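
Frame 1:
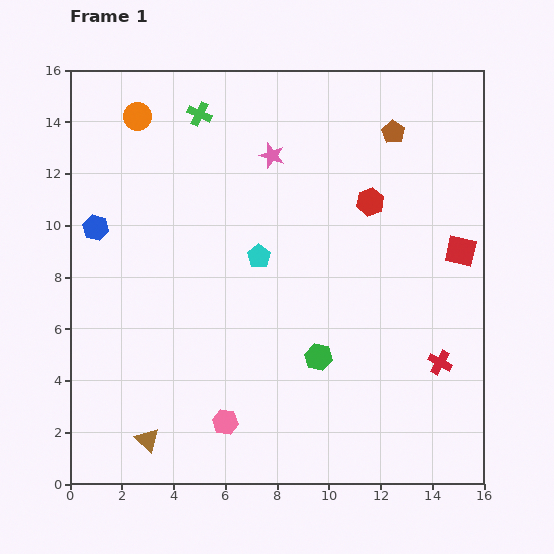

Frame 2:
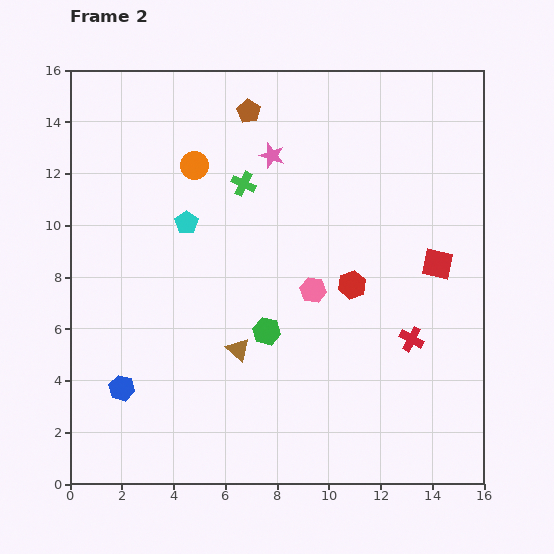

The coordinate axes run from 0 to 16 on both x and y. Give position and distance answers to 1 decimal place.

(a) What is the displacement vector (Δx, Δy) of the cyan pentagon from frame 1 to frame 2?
(-2.8, 1.3)

The cyan pentagon was at (7.3, 8.8) in frame 1 and (4.5, 10.1) in frame 2.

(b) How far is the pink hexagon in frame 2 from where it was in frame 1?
6.1

The pink hexagon moved from (6.0, 2.4) to (9.4, 7.5), a distance of √(3.4² + 5.1²) ≈ 6.1.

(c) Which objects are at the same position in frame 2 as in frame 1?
the pink star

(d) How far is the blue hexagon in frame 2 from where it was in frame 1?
6.3

The blue hexagon moved from (1.0, 9.9) to (2.0, 3.7), a distance of √(1.0² + 6.2²) ≈ 6.3.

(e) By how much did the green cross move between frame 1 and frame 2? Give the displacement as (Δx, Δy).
(1.7, -2.7)

The green cross was at (5.0, 14.3) in frame 1 and (6.7, 11.6) in frame 2.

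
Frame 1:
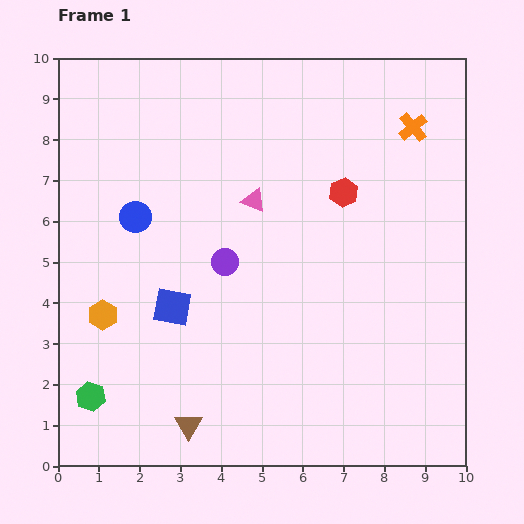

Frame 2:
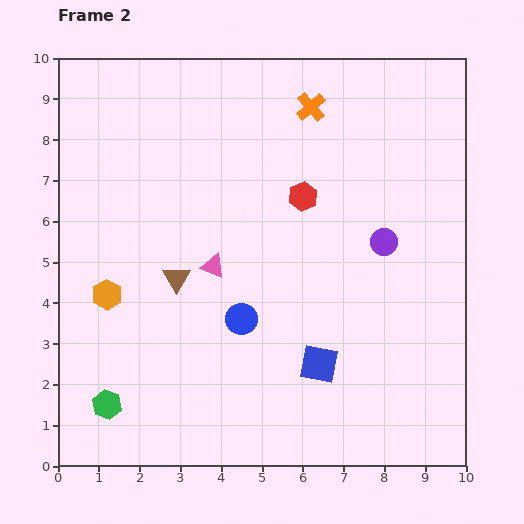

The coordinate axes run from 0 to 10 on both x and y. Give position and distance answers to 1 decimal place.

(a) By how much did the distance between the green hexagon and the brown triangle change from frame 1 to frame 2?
+1.0

Distance in frame 1: 2.5. Distance in frame 2: 3.5.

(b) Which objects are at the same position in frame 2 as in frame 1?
none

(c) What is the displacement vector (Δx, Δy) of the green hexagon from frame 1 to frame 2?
(0.4, -0.2)

The green hexagon was at (0.8, 1.7) in frame 1 and (1.2, 1.5) in frame 2.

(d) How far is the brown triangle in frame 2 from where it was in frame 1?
3.6

The brown triangle moved from (3.2, 1.0) to (2.9, 4.6), a distance of √(0.3² + 3.6²) ≈ 3.6.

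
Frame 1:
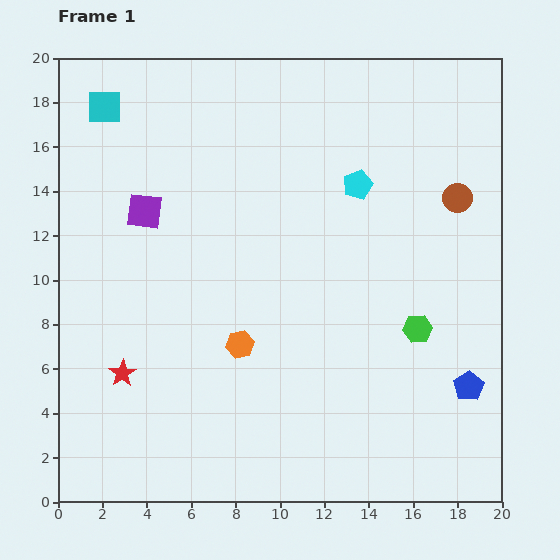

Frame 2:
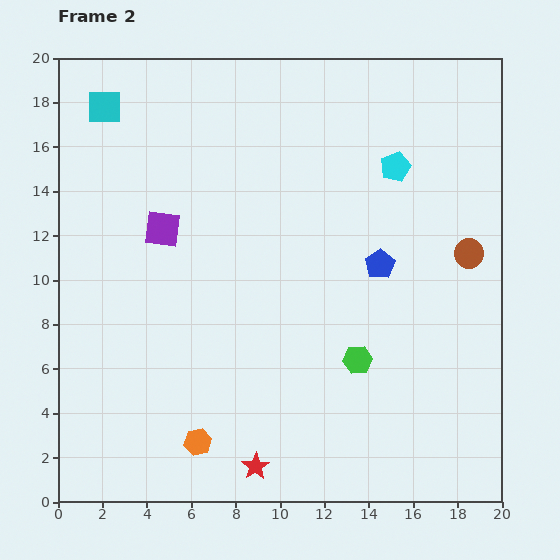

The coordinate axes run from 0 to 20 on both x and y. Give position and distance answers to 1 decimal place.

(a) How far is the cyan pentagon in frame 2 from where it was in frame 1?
1.9

The cyan pentagon moved from (13.5, 14.3) to (15.2, 15.1), a distance of √(1.7² + 0.8²) ≈ 1.9.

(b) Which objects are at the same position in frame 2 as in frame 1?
the cyan square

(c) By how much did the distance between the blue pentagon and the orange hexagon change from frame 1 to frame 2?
+1.0

Distance in frame 1: 10.5. Distance in frame 2: 11.5.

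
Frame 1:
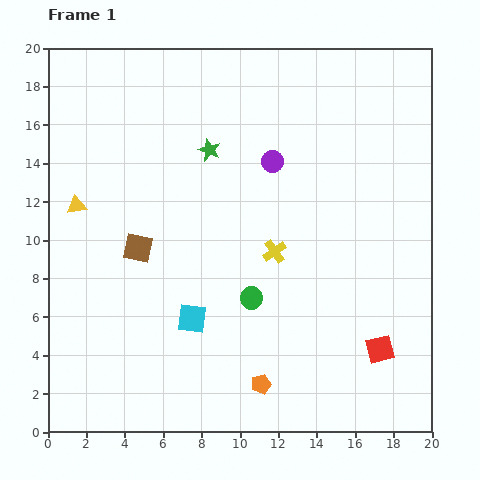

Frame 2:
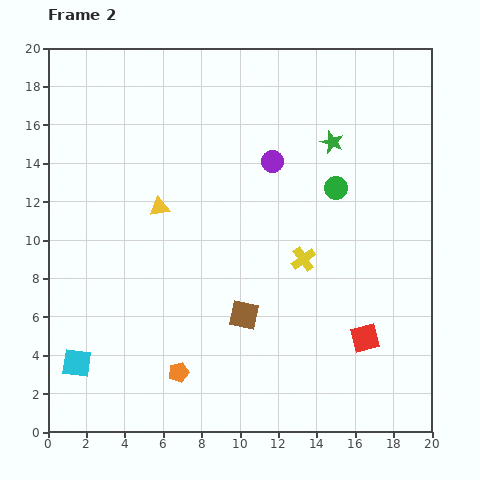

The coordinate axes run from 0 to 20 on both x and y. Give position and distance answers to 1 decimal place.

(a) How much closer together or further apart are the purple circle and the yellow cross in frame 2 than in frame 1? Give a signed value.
+0.6

Distance in frame 1: 4.7. Distance in frame 2: 5.3.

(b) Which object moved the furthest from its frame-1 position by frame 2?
the green circle

(moved 7.2; next 6.5)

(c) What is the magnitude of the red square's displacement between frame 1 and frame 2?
1.0

The red square moved from (17.3, 4.3) to (16.5, 4.9), a distance of √(0.8² + 0.6²) ≈ 1.0.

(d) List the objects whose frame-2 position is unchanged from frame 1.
the purple circle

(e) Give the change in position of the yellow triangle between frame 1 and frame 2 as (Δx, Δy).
(4.3, -0.1)

The yellow triangle was at (1.5, 11.8) in frame 1 and (5.8, 11.7) in frame 2.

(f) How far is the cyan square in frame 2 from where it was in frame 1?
6.4

The cyan square moved from (7.5, 5.9) to (1.5, 3.6), a distance of √(6.0² + 2.3²) ≈ 6.4.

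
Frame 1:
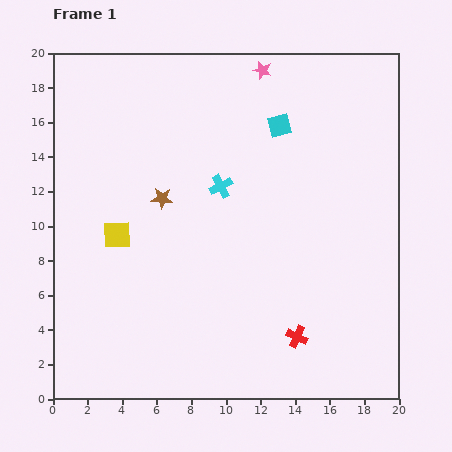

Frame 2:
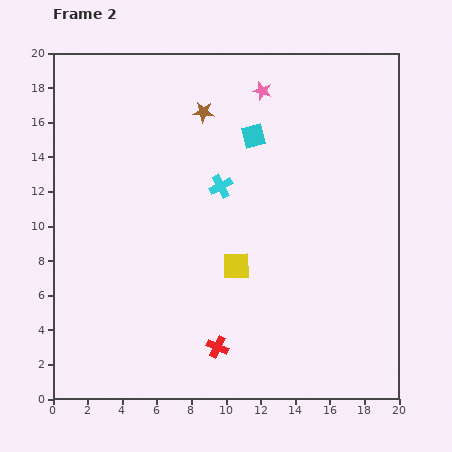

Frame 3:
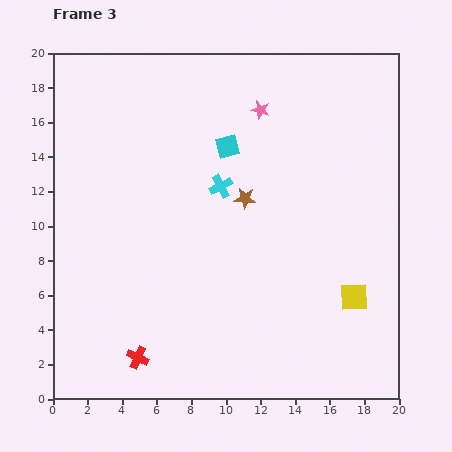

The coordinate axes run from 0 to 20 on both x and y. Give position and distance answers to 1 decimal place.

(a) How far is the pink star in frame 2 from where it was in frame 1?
1.2

The pink star moved from (12.1, 19.0) to (12.1, 17.8), a distance of √(0.0² + 1.2²) ≈ 1.2.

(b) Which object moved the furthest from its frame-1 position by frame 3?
the yellow square

(moved 14.2; next 9.3)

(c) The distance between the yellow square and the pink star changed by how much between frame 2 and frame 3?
+1.9

Distance in frame 2: 10.2. Distance in frame 3: 12.1.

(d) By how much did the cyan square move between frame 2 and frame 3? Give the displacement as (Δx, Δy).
(-1.5, -0.6)

The cyan square was at (11.6, 15.2) in frame 2 and (10.1, 14.6) in frame 3.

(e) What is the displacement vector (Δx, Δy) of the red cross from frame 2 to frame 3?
(-4.6, -0.6)

The red cross was at (9.5, 3.0) in frame 2 and (4.9, 2.4) in frame 3.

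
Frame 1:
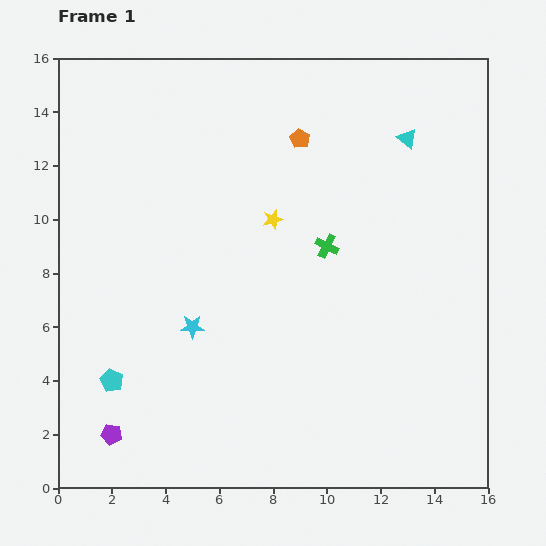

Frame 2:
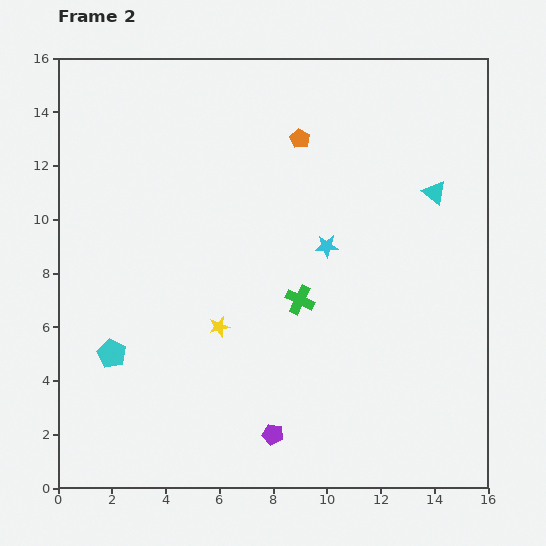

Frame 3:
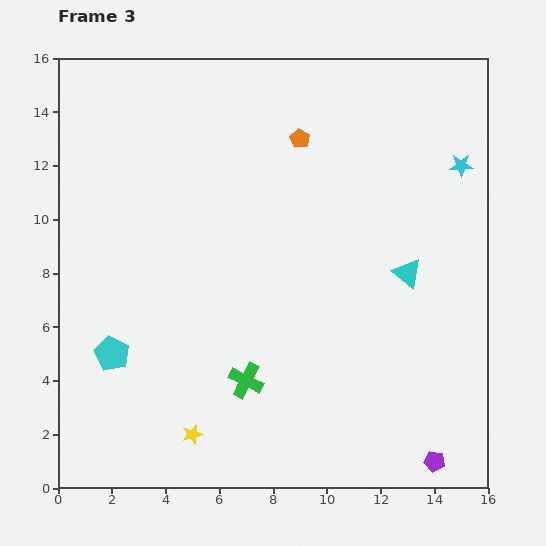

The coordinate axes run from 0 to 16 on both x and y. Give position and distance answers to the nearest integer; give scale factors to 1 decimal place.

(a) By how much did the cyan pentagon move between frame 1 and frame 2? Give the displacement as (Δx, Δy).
(0, 1)

The cyan pentagon was at (2, 4) in frame 1 and (2, 5) in frame 2.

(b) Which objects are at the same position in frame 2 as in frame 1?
the orange pentagon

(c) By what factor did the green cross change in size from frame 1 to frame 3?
1.5×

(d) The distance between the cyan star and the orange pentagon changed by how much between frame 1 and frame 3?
-2

Distance in frame 1: 8. Distance in frame 3: 6.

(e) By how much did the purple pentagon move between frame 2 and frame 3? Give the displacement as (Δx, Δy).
(6, -1)

The purple pentagon was at (8, 2) in frame 2 and (14, 1) in frame 3.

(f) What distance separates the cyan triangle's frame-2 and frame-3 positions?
3

The cyan triangle moved from (14, 11) to (13, 8), a distance of √(1² + 3²) ≈ 3.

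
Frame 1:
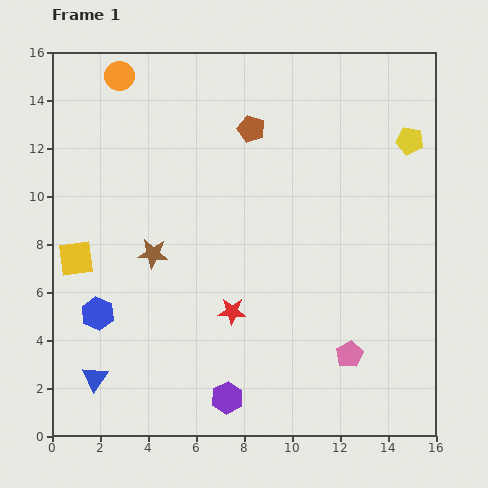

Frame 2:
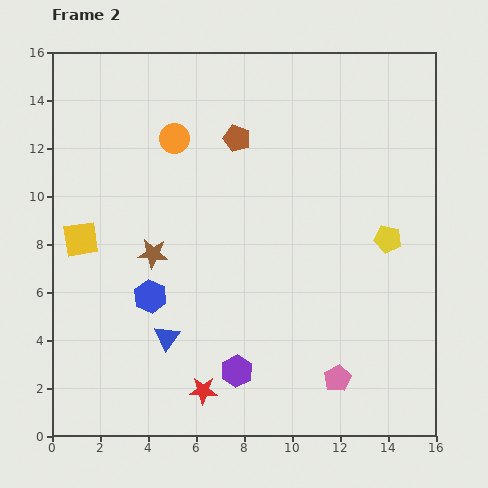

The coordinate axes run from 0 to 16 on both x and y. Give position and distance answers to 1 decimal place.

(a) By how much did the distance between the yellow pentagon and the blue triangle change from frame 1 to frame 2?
-6.3

Distance in frame 1: 16.4. Distance in frame 2: 10.1.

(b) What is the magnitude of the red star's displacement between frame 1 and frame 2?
3.5

The red star moved from (7.5, 5.2) to (6.3, 1.9), a distance of √(1.2² + 3.3²) ≈ 3.5.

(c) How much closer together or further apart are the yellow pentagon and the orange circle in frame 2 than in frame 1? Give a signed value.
-2.6

Distance in frame 1: 12.4. Distance in frame 2: 9.8.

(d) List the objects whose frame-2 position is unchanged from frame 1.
the brown star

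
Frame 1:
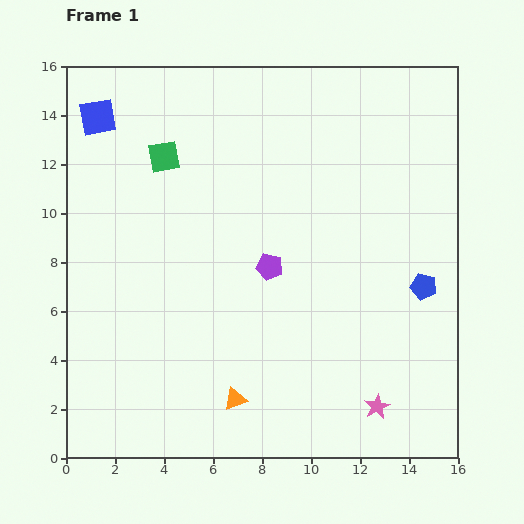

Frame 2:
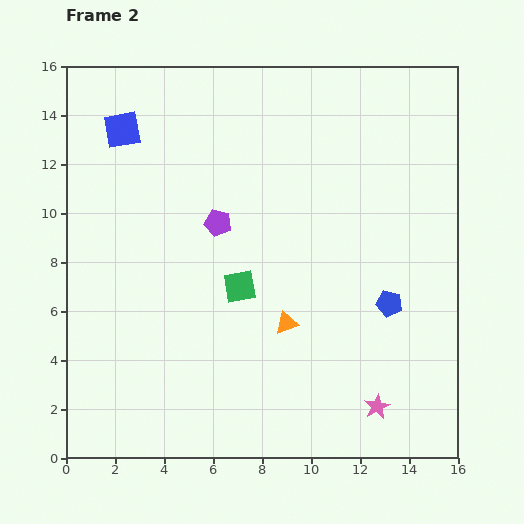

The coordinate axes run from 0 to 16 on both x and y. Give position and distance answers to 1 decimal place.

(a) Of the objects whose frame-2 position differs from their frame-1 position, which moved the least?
the blue square

(moved 1.1)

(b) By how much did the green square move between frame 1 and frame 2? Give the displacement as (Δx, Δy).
(3.1, -5.3)

The green square was at (4.0, 12.3) in frame 1 and (7.1, 7.0) in frame 2.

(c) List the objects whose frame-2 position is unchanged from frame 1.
the pink star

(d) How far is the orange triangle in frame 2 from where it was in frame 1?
3.7

The orange triangle moved from (6.9, 2.4) to (9.0, 5.5), a distance of √(2.1² + 3.1²) ≈ 3.7.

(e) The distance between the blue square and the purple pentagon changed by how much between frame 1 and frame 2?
-3.9

Distance in frame 1: 9.3. Distance in frame 2: 5.4.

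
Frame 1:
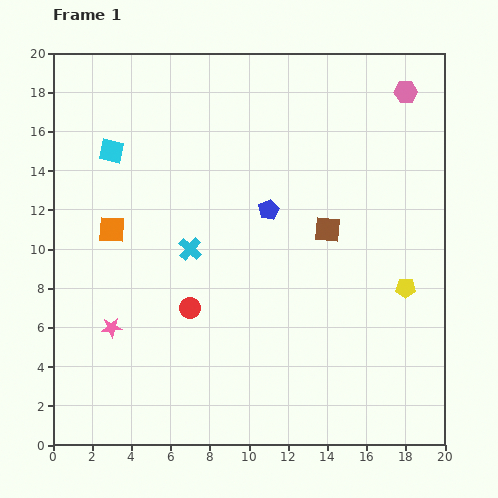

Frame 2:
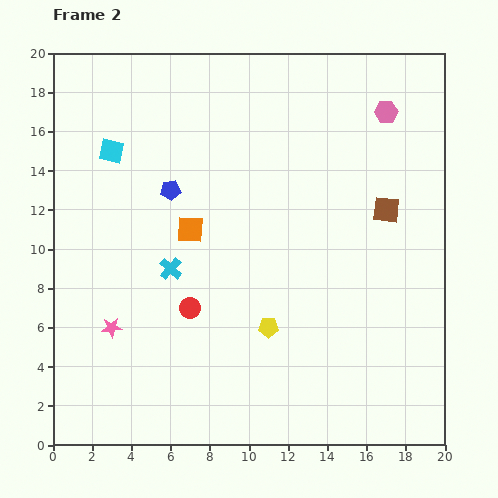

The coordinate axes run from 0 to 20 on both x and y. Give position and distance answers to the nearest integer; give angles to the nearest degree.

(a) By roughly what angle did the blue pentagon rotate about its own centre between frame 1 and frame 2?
20° clockwise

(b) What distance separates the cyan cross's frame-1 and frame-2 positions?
1

The cyan cross moved from (7, 10) to (6, 9), a distance of √(1² + 1²) ≈ 1.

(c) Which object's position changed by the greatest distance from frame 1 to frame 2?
the yellow pentagon

(moved 7; next 5)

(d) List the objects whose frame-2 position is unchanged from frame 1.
the red circle, the cyan square, the pink star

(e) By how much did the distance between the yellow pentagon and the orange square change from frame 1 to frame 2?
-9

Distance in frame 1: 15. Distance in frame 2: 6.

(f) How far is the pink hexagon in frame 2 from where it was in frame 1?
1

The pink hexagon moved from (18, 18) to (17, 17), a distance of √(1² + 1²) ≈ 1.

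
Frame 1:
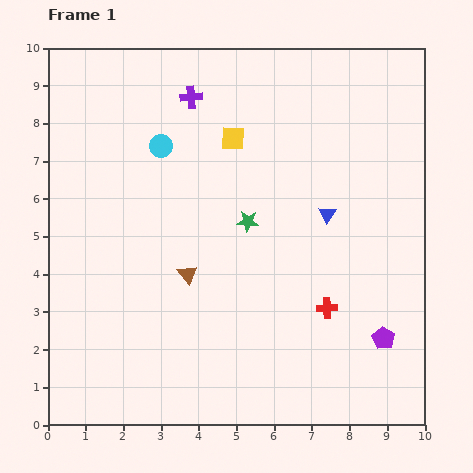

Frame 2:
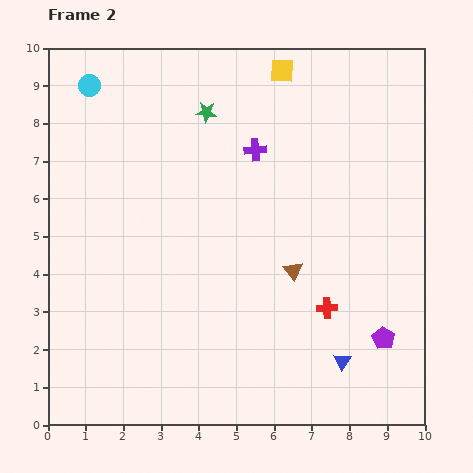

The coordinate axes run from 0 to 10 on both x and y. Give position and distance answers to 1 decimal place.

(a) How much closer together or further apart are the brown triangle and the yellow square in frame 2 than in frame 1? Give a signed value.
+1.5

Distance in frame 1: 3.8. Distance in frame 2: 5.3.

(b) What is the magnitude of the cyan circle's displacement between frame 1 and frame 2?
2.5

The cyan circle moved from (3.0, 7.4) to (1.1, 9.0), a distance of √(1.9² + 1.6²) ≈ 2.5.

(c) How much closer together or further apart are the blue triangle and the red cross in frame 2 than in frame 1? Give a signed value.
-1.0

Distance in frame 1: 2.5. Distance in frame 2: 1.5.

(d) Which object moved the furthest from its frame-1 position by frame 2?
the blue triangle

(moved 3.9; next 3.1)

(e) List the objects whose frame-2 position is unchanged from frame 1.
the red cross, the purple pentagon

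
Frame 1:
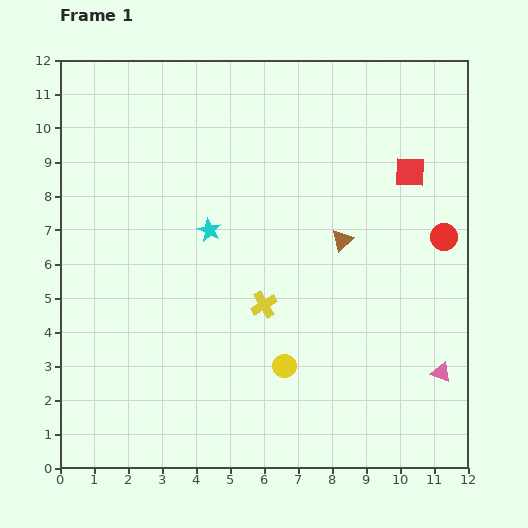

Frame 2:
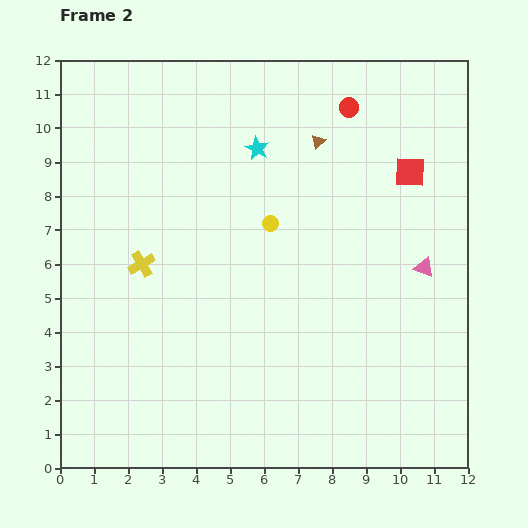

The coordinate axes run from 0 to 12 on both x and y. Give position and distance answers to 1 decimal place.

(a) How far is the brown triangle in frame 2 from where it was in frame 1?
3.0

The brown triangle moved from (8.3, 6.7) to (7.6, 9.6), a distance of √(0.7² + 2.9²) ≈ 3.0.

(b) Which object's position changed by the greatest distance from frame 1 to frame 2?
the red circle

(moved 4.7; next 4.2)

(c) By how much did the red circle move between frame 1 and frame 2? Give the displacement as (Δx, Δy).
(-2.8, 3.8)

The red circle was at (11.3, 6.8) in frame 1 and (8.5, 10.6) in frame 2.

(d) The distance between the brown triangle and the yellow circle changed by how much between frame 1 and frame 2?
-1.3

Distance in frame 1: 4.1. Distance in frame 2: 2.8.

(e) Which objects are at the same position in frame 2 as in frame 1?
the red square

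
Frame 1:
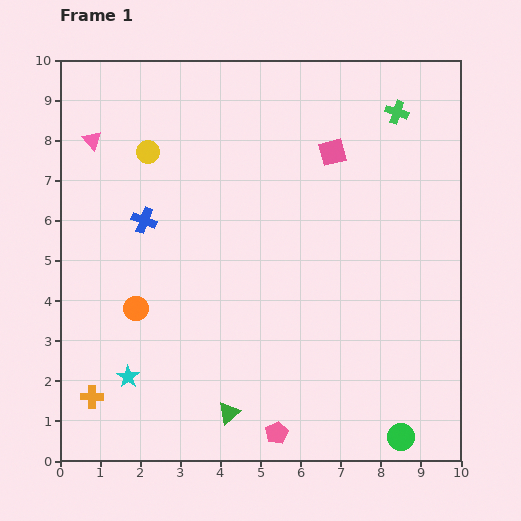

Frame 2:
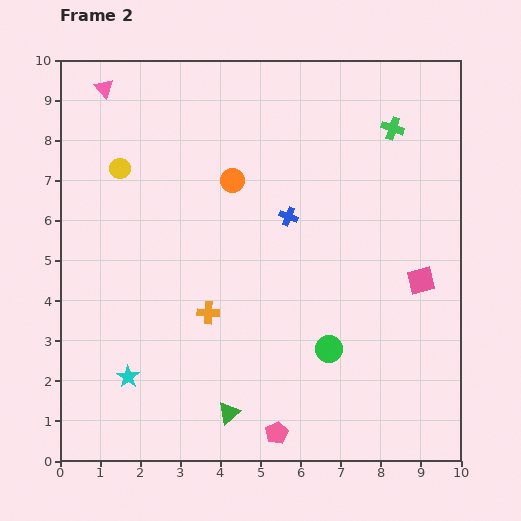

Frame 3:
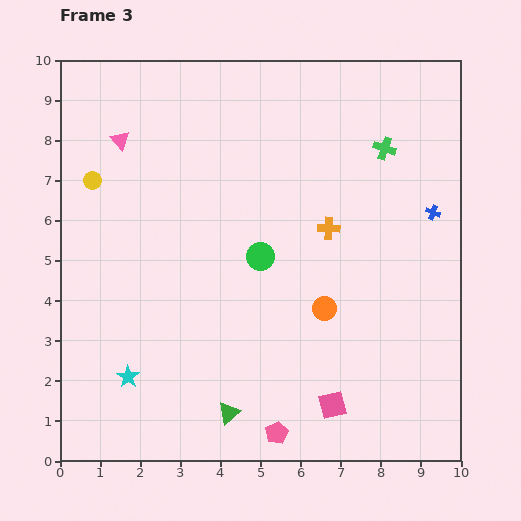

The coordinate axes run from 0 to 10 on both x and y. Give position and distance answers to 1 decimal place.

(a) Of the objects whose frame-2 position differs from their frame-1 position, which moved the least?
the green cross

(moved 0.4)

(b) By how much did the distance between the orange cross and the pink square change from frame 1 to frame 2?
-3.2

Distance in frame 1: 8.6. Distance in frame 2: 5.4.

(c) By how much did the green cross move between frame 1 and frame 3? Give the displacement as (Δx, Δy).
(-0.3, -0.9)

The green cross was at (8.4, 8.7) in frame 1 and (8.1, 7.8) in frame 3.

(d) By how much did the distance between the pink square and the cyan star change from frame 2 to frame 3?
-2.6

Distance in frame 2: 7.7. Distance in frame 3: 5.1.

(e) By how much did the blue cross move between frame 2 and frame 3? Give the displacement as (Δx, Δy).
(3.6, 0.1)

The blue cross was at (5.7, 6.1) in frame 2 and (9.3, 6.2) in frame 3.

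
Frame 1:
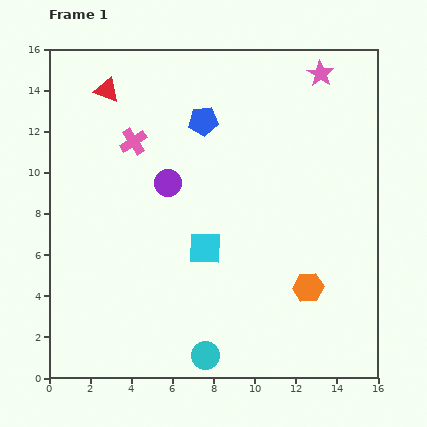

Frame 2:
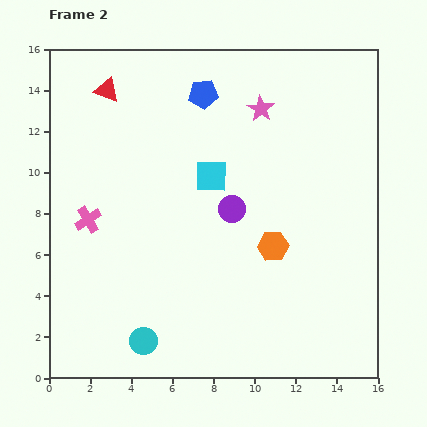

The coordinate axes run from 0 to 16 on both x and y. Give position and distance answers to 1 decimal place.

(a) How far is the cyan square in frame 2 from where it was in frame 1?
3.5

The cyan square moved from (7.6, 6.3) to (7.9, 9.8), a distance of √(0.3² + 3.5²) ≈ 3.5.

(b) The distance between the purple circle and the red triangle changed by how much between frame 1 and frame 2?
+3.0

Distance in frame 1: 5.4. Distance in frame 2: 8.4.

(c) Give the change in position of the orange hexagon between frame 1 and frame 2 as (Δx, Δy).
(-1.7, 2.0)

The orange hexagon was at (12.6, 4.4) in frame 1 and (10.9, 6.4) in frame 2.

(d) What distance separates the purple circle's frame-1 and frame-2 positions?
3.4

The purple circle moved from (5.8, 9.5) to (8.9, 8.2), a distance of √(3.1² + 1.3²) ≈ 3.4.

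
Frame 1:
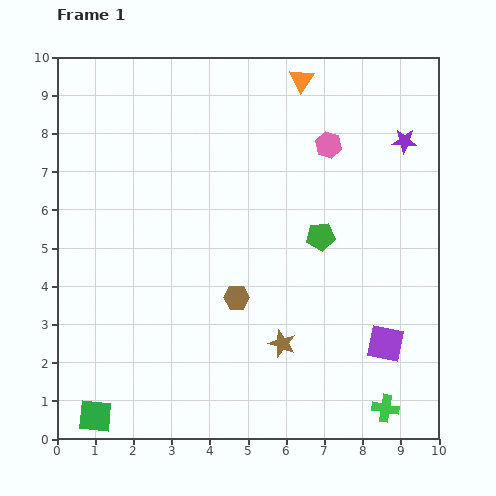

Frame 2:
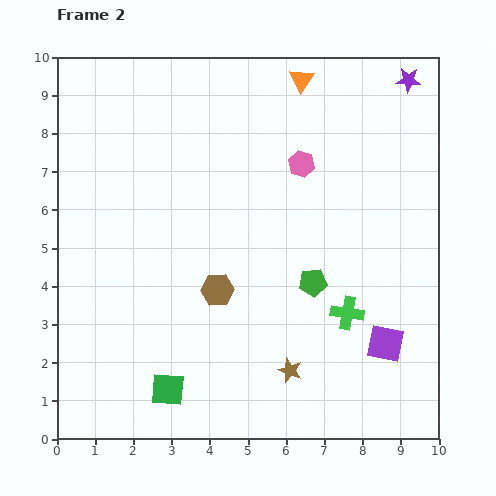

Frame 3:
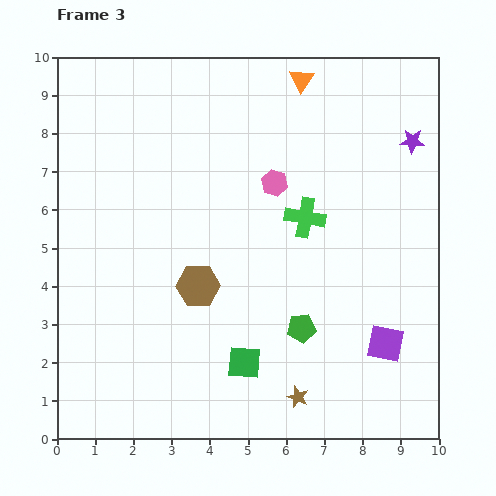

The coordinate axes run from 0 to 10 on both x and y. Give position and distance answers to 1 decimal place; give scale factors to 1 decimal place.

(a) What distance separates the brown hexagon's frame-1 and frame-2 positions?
0.5

The brown hexagon moved from (4.7, 3.7) to (4.2, 3.9), a distance of √(0.5² + 0.2²) ≈ 0.5.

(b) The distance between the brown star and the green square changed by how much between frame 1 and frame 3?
-3.6

Distance in frame 1: 5.3. Distance in frame 3: 1.7.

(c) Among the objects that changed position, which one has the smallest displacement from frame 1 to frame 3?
the purple star

(moved 0.2)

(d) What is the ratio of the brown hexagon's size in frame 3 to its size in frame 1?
1.7×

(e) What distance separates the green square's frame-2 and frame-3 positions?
2.1

The green square moved from (2.9, 1.3) to (4.9, 2.0), a distance of √(2.0² + 0.7²) ≈ 2.1.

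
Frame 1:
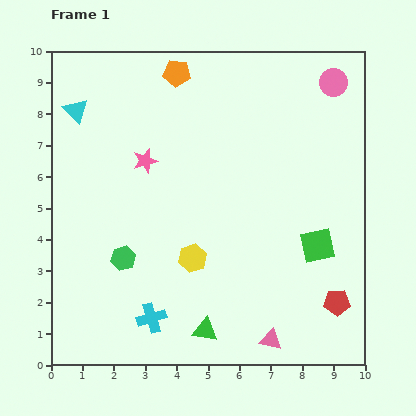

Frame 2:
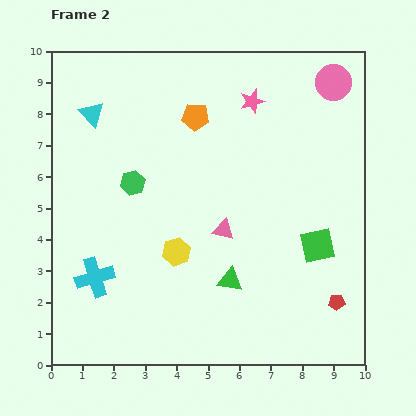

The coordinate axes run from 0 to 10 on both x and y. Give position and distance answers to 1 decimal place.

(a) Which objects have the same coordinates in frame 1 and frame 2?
the red pentagon, the green square, the pink circle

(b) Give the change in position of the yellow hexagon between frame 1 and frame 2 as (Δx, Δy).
(-0.5, 0.2)

The yellow hexagon was at (4.5, 3.4) in frame 1 and (4.0, 3.6) in frame 2.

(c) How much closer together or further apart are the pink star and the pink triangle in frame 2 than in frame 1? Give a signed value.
-2.8

Distance in frame 1: 7.0. Distance in frame 2: 4.2.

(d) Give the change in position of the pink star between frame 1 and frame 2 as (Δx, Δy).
(3.4, 1.9)

The pink star was at (3.0, 6.5) in frame 1 and (6.4, 8.4) in frame 2.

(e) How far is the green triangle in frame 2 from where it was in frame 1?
1.8

The green triangle moved from (4.9, 1.1) to (5.7, 2.7), a distance of √(0.8² + 1.6²) ≈ 1.8.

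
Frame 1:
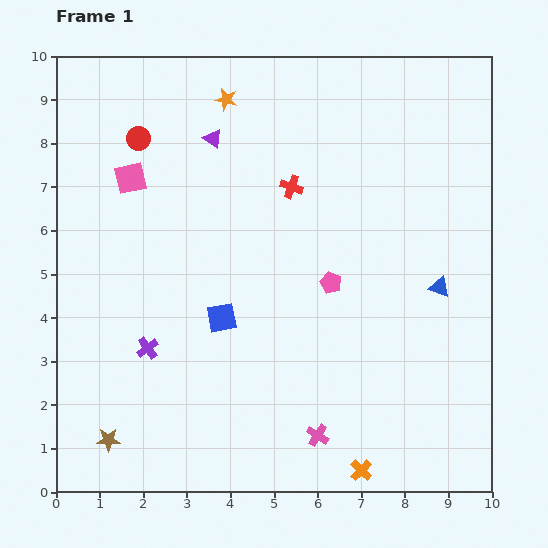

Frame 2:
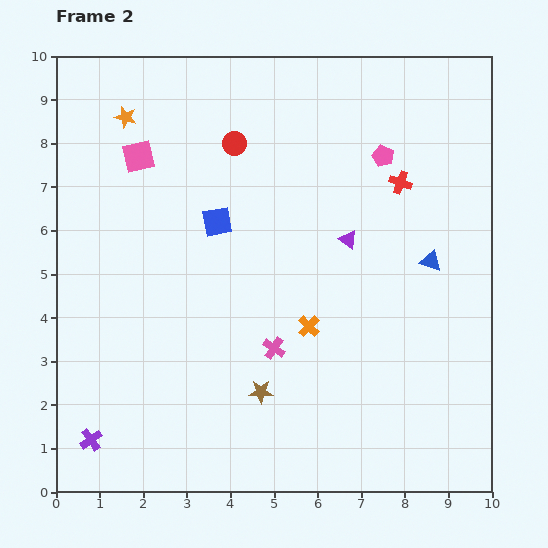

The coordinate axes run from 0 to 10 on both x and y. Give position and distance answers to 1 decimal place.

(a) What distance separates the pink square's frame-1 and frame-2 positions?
0.5

The pink square moved from (1.7, 7.2) to (1.9, 7.7), a distance of √(0.2² + 0.5²) ≈ 0.5.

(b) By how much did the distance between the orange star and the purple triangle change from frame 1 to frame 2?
+4.9

Distance in frame 1: 0.9. Distance in frame 2: 5.8.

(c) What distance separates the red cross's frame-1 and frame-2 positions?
2.5

The red cross moved from (5.4, 7.0) to (7.9, 7.1), a distance of √(2.5² + 0.1²) ≈ 2.5.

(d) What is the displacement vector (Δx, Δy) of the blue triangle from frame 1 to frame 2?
(-0.2, 0.6)

The blue triangle was at (8.8, 4.7) in frame 1 and (8.6, 5.3) in frame 2.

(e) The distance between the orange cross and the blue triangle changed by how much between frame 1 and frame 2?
-1.4

Distance in frame 1: 4.6. Distance in frame 2: 3.2.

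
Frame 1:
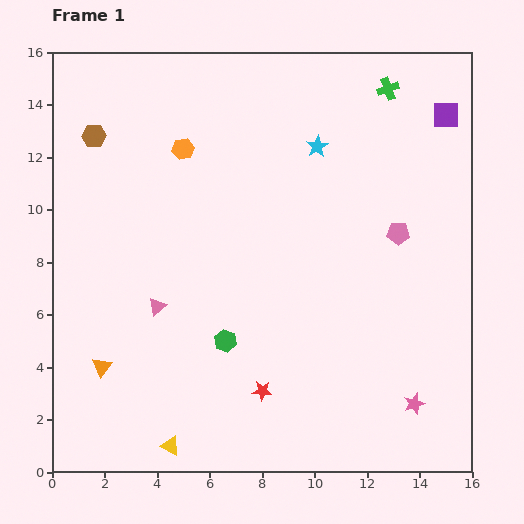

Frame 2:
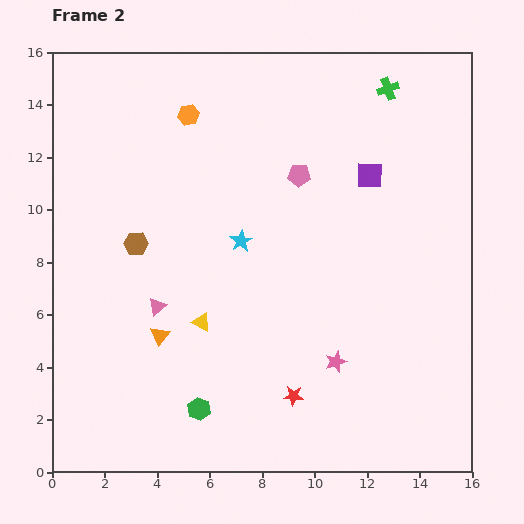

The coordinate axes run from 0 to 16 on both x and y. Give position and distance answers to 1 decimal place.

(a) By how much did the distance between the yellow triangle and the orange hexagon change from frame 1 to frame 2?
-3.4

Distance in frame 1: 11.3. Distance in frame 2: 7.9.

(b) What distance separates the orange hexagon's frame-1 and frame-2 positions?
1.3

The orange hexagon moved from (5.0, 12.3) to (5.2, 13.6), a distance of √(0.2² + 1.3²) ≈ 1.3.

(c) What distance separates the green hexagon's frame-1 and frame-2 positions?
2.8

The green hexagon moved from (6.6, 5.0) to (5.6, 2.4), a distance of √(1.0² + 2.6²) ≈ 2.8.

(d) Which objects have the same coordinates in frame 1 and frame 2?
the pink triangle, the green cross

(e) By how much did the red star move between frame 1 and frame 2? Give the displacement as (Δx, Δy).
(1.2, -0.2)

The red star was at (8.0, 3.1) in frame 1 and (9.2, 2.9) in frame 2.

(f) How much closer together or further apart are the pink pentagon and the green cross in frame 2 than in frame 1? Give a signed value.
-0.8

Distance in frame 1: 5.5. Distance in frame 2: 4.7.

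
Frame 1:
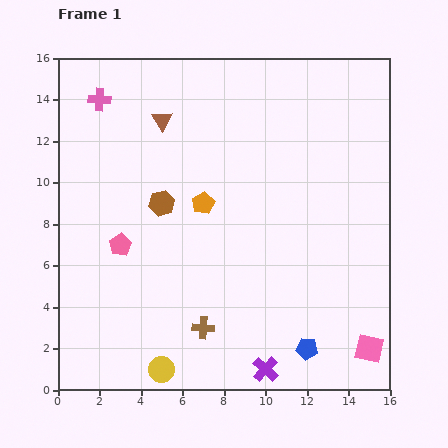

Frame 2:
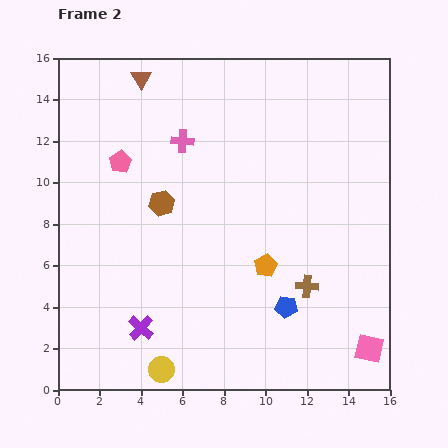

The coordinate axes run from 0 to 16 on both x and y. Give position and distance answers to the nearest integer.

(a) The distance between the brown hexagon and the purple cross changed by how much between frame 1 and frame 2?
-3

Distance in frame 1: 9. Distance in frame 2: 6.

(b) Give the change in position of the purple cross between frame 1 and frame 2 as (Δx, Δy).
(-6, 2)

The purple cross was at (10, 1) in frame 1 and (4, 3) in frame 2.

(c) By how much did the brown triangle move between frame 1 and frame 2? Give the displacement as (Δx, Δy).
(-1, 2)

The brown triangle was at (5, 13) in frame 1 and (4, 15) in frame 2.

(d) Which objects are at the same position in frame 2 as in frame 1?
the pink square, the brown hexagon, the yellow circle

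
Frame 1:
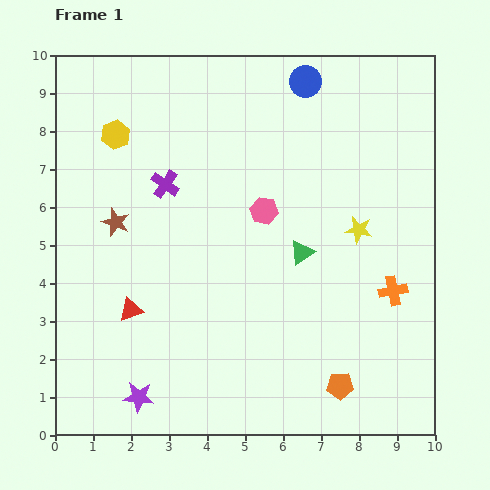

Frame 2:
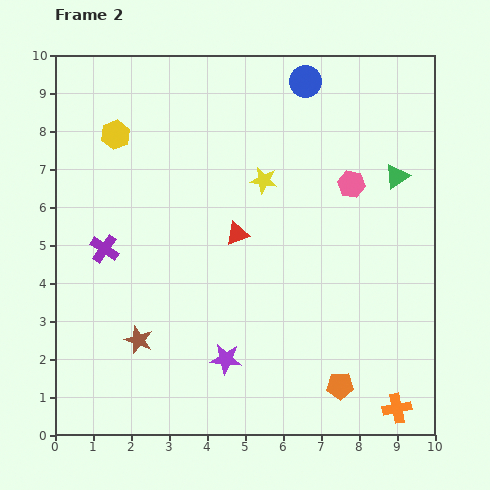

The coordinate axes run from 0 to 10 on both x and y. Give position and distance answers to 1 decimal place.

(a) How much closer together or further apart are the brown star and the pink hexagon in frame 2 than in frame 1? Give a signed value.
+3.0

Distance in frame 1: 3.9. Distance in frame 2: 6.9.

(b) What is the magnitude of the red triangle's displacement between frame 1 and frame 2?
3.4

The red triangle moved from (2.0, 3.3) to (4.8, 5.3), a distance of √(2.8² + 2.0²) ≈ 3.4.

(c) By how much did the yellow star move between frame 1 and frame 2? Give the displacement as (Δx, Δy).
(-2.5, 1.3)

The yellow star was at (8.0, 5.4) in frame 1 and (5.5, 6.7) in frame 2.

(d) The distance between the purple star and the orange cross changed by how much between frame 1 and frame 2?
-2.6

Distance in frame 1: 7.3. Distance in frame 2: 4.7.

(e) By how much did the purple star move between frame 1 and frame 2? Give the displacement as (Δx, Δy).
(2.3, 1.0)

The purple star was at (2.2, 1.0) in frame 1 and (4.5, 2.0) in frame 2.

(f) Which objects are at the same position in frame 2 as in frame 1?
the blue circle, the orange pentagon, the yellow hexagon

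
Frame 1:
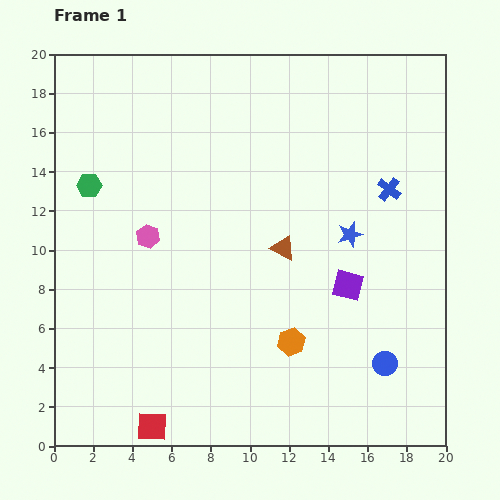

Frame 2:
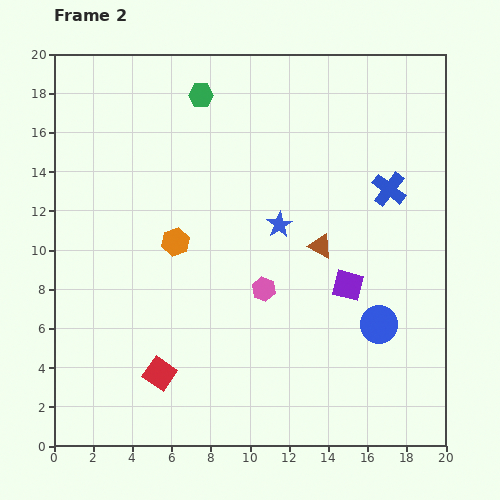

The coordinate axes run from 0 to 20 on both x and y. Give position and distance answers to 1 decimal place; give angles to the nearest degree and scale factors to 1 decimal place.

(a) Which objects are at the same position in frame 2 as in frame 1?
the purple square, the blue cross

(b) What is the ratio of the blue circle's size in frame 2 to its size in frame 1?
1.5×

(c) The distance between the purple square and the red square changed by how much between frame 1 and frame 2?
-1.7

Distance in frame 1: 12.3. Distance in frame 2: 10.6.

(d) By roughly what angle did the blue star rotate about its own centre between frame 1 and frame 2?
15° counter-clockwise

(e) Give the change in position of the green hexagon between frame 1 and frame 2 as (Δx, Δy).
(5.7, 4.6)

The green hexagon was at (1.8, 13.3) in frame 1 and (7.5, 17.9) in frame 2.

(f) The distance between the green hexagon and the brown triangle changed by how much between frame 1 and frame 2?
-0.6

Distance in frame 1: 10.4. Distance in frame 2: 9.8.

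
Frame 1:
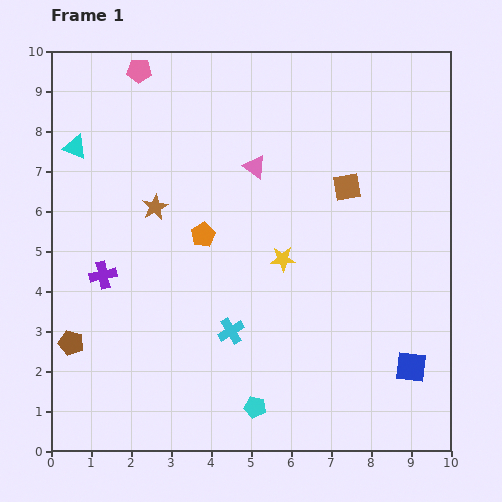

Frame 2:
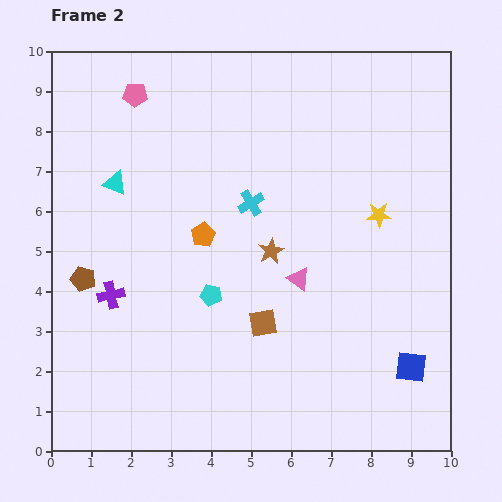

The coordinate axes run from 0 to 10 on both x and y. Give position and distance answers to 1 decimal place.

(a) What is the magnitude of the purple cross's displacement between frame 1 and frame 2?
0.5

The purple cross moved from (1.3, 4.4) to (1.5, 3.9), a distance of √(0.2² + 0.5²) ≈ 0.5.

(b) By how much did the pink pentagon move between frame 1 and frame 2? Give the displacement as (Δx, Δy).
(-0.1, -0.6)

The pink pentagon was at (2.2, 9.5) in frame 1 and (2.1, 8.9) in frame 2.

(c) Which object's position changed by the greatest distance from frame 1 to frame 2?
the brown square

(moved 4.0; next 3.2)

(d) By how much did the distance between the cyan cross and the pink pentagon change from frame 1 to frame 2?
-2.9

Distance in frame 1: 6.9. Distance in frame 2: 4.0.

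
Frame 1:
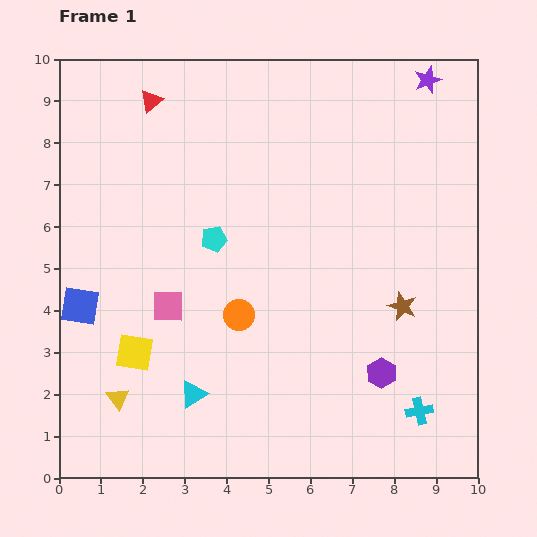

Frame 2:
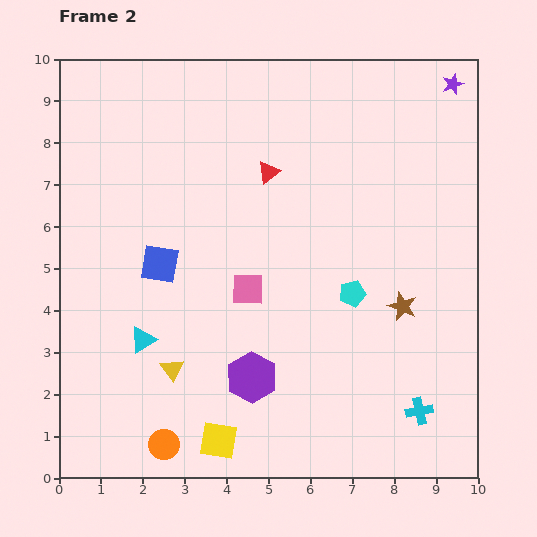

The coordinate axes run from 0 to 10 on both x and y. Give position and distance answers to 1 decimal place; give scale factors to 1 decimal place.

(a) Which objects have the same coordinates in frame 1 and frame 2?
the cyan cross, the brown star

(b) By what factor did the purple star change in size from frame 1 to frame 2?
0.8×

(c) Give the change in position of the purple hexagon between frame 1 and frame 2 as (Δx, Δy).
(-3.1, -0.1)

The purple hexagon was at (7.7, 2.5) in frame 1 and (4.6, 2.4) in frame 2.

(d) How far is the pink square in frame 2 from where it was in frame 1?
1.9

The pink square moved from (2.6, 4.1) to (4.5, 4.5), a distance of √(1.9² + 0.4²) ≈ 1.9.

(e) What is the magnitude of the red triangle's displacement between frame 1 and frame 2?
3.3

The red triangle moved from (2.2, 9.0) to (5.0, 7.3), a distance of √(2.8² + 1.7²) ≈ 3.3.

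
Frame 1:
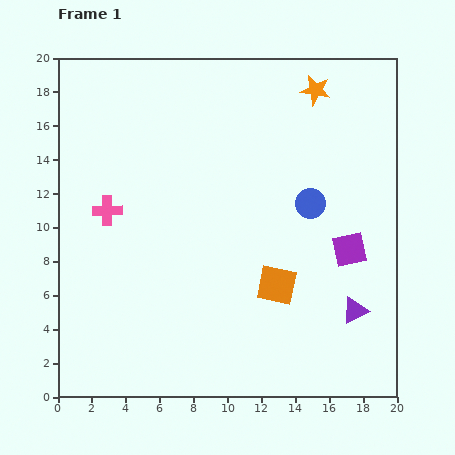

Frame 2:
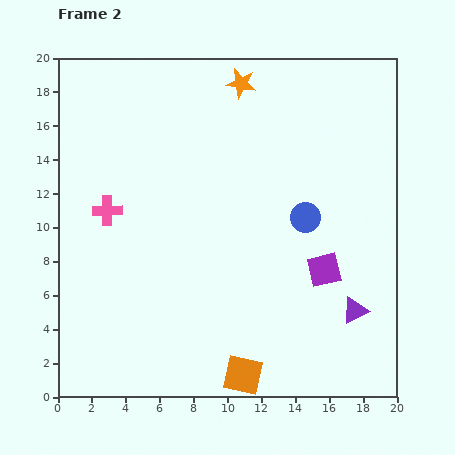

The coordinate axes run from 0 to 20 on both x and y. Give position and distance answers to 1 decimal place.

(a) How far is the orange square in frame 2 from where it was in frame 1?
5.7

The orange square moved from (12.9, 6.6) to (10.9, 1.3), a distance of √(2.0² + 5.3²) ≈ 5.7.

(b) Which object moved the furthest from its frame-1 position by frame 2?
the orange square

(moved 5.7; next 4.4)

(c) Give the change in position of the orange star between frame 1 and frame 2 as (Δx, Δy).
(-4.4, 0.4)

The orange star was at (15.2, 18.1) in frame 1 and (10.8, 18.5) in frame 2.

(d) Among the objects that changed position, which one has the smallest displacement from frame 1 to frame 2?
the blue circle

(moved 0.9)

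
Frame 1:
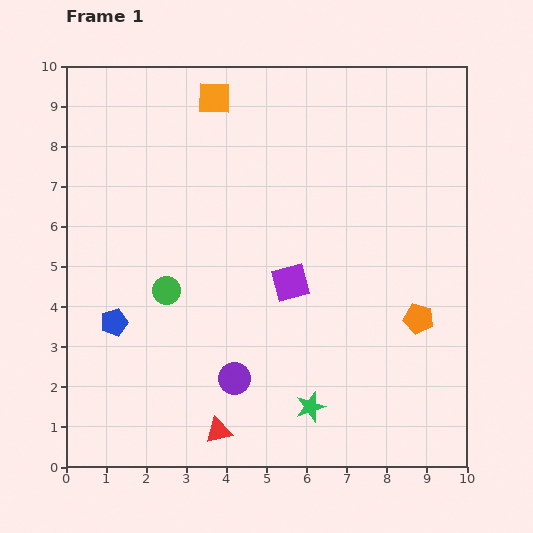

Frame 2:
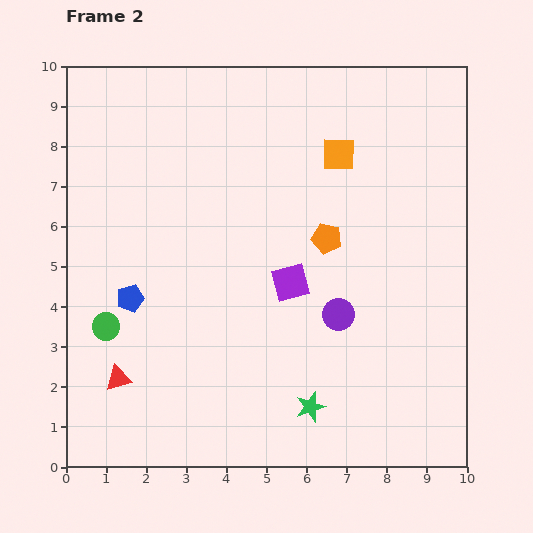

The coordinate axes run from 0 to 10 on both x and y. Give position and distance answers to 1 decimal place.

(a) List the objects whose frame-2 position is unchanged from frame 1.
the purple square, the green star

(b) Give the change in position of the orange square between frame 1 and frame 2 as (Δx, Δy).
(3.1, -1.4)

The orange square was at (3.7, 9.2) in frame 1 and (6.8, 7.8) in frame 2.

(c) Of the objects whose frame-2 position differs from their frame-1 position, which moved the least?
the blue pentagon

(moved 0.7)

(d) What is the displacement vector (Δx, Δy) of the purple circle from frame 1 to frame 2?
(2.6, 1.6)

The purple circle was at (4.2, 2.2) in frame 1 and (6.8, 3.8) in frame 2.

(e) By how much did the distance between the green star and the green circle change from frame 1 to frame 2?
+0.9

Distance in frame 1: 4.6. Distance in frame 2: 5.5.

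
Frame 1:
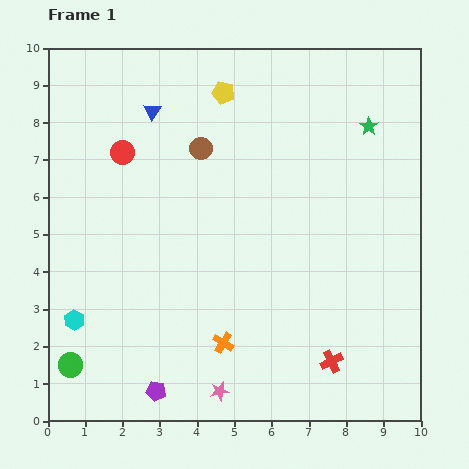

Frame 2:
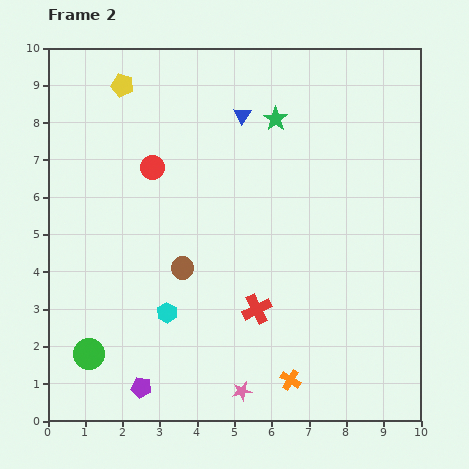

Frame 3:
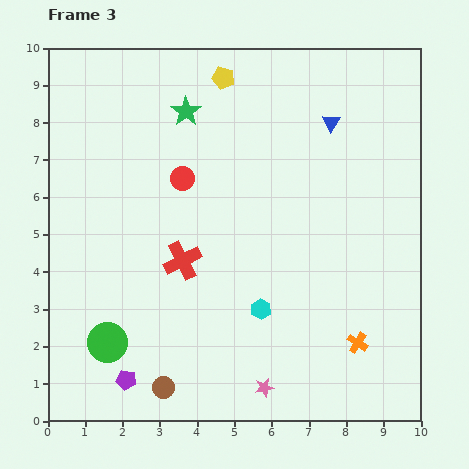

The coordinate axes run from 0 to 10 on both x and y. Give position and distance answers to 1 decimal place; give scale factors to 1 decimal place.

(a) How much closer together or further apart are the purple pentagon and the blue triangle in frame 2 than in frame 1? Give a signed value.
+0.3

Distance in frame 1: 7.5. Distance in frame 2: 7.8.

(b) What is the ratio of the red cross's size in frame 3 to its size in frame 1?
1.7×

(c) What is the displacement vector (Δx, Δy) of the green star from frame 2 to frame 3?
(-2.4, 0.2)

The green star was at (6.1, 8.1) in frame 2 and (3.7, 8.3) in frame 3.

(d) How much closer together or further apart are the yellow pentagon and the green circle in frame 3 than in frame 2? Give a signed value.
+0.4

Distance in frame 2: 7.3. Distance in frame 3: 7.7.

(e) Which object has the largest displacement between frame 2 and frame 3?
the brown circle

(moved 3.2; next 2.7)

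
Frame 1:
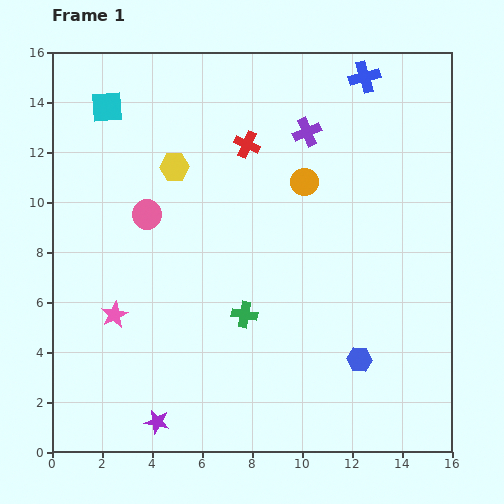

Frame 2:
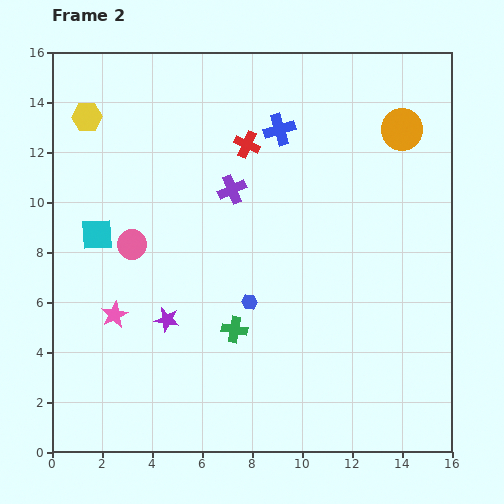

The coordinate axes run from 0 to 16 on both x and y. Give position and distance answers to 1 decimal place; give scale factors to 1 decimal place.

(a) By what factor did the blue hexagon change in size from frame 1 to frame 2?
0.6×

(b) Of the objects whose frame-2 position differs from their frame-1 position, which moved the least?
the green cross

(moved 0.7)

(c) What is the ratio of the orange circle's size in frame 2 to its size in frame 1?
1.5×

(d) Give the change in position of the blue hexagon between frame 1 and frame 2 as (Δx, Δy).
(-4.4, 2.3)

The blue hexagon was at (12.3, 3.7) in frame 1 and (7.9, 6.0) in frame 2.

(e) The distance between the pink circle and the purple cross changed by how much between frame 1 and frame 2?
-2.6

Distance in frame 1: 7.2. Distance in frame 2: 4.6.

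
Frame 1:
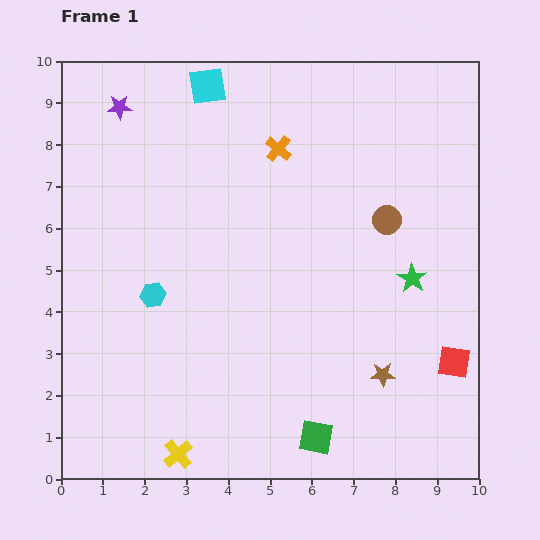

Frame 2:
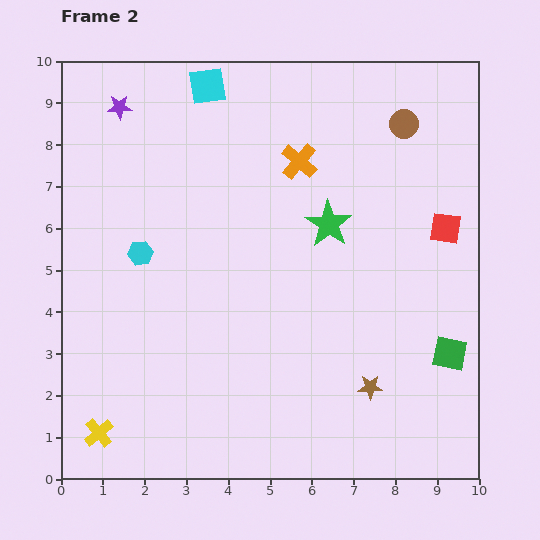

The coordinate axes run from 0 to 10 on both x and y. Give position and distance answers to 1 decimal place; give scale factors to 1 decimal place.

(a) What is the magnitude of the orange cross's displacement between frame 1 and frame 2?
0.6

The orange cross moved from (5.2, 7.9) to (5.7, 7.6), a distance of √(0.5² + 0.3²) ≈ 0.6.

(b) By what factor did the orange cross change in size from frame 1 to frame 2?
1.4×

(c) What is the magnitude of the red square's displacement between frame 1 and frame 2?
3.2

The red square moved from (9.4, 2.8) to (9.2, 6.0), a distance of √(0.2² + 3.2²) ≈ 3.2.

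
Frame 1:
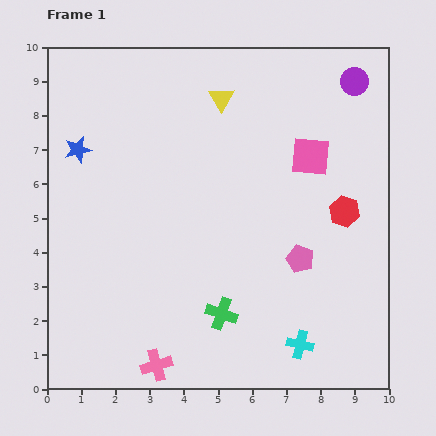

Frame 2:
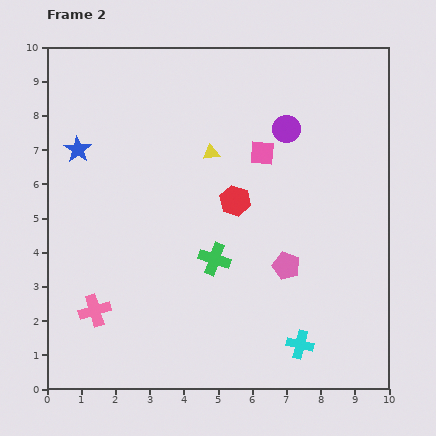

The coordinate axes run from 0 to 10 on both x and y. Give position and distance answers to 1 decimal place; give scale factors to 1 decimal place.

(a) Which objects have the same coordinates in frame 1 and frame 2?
the cyan cross, the blue star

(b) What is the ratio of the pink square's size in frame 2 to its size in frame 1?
0.6×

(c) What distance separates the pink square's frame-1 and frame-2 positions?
1.4

The pink square moved from (7.7, 6.8) to (6.3, 6.9), a distance of √(1.4² + 0.1²) ≈ 1.4.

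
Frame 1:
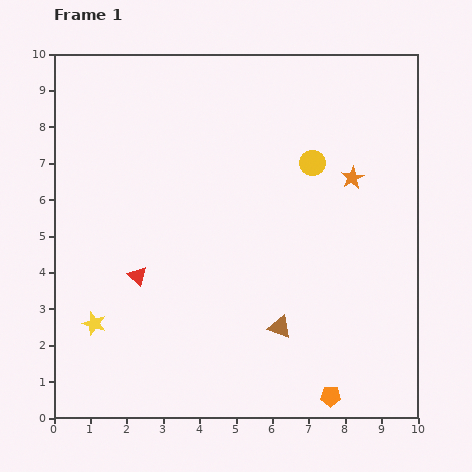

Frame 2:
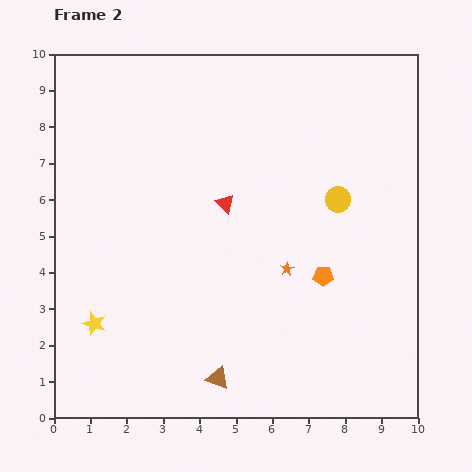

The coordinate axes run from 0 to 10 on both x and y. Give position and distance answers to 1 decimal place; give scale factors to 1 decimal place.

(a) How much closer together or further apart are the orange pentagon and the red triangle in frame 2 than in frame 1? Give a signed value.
-2.8

Distance in frame 1: 6.2. Distance in frame 2: 3.4.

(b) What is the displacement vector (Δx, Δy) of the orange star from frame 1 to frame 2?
(-1.8, -2.5)

The orange star was at (8.2, 6.6) in frame 1 and (6.4, 4.1) in frame 2.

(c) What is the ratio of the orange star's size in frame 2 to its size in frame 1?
0.6×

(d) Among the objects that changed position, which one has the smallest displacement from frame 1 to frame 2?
the yellow circle

(moved 1.2)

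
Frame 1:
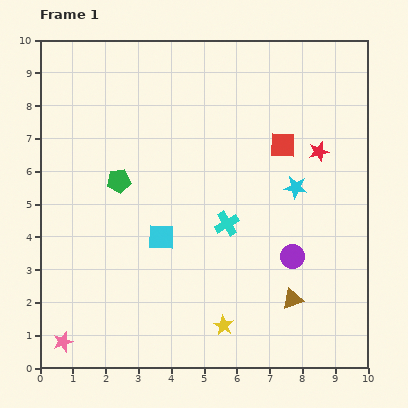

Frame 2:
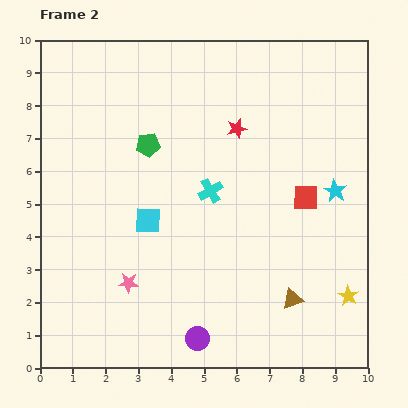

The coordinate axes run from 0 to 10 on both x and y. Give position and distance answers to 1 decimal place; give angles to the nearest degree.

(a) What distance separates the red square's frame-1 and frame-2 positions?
1.7

The red square moved from (7.4, 6.8) to (8.1, 5.2), a distance of √(0.7² + 1.6²) ≈ 1.7.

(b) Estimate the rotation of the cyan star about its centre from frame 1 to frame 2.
22° clockwise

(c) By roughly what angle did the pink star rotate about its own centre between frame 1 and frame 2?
21° clockwise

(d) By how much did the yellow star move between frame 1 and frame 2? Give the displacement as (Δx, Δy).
(3.8, 0.9)

The yellow star was at (5.6, 1.3) in frame 1 and (9.4, 2.2) in frame 2.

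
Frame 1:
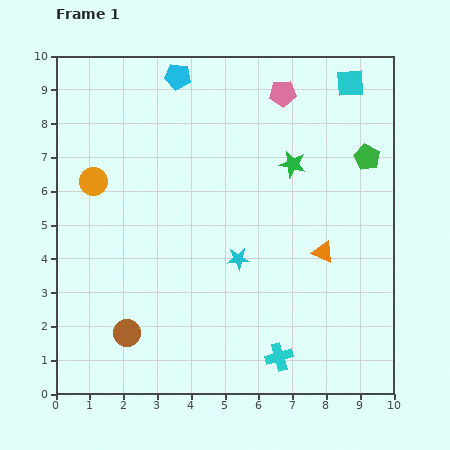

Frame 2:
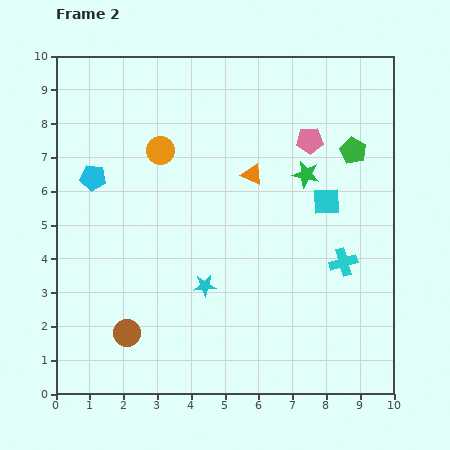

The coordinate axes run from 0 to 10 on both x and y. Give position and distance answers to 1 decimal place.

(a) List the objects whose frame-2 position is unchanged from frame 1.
the brown circle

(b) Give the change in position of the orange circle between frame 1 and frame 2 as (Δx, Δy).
(2.0, 0.9)

The orange circle was at (1.1, 6.3) in frame 1 and (3.1, 7.2) in frame 2.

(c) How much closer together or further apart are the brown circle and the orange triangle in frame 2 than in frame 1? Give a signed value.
-0.3

Distance in frame 1: 6.3. Distance in frame 2: 6.0.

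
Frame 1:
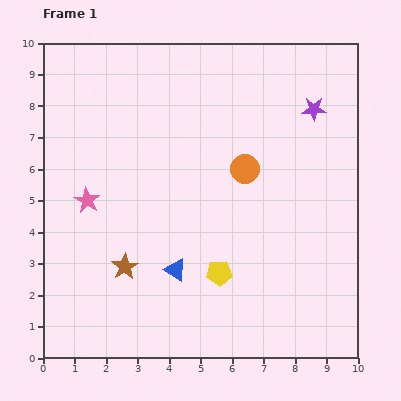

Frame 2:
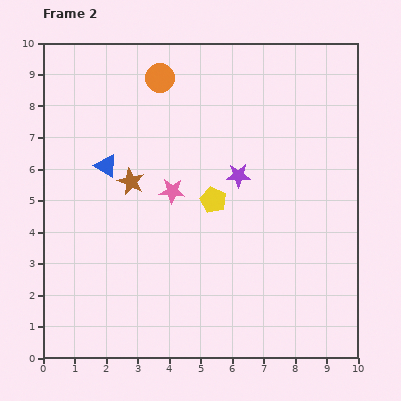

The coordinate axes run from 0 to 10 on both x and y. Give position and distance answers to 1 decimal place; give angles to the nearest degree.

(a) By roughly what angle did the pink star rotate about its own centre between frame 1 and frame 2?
27° counter-clockwise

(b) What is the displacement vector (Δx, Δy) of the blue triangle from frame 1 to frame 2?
(-2.2, 3.3)

The blue triangle was at (4.2, 2.8) in frame 1 and (2.0, 6.1) in frame 2.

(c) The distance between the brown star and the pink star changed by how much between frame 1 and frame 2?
-1.1

Distance in frame 1: 2.4. Distance in frame 2: 1.3.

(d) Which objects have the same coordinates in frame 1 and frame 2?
none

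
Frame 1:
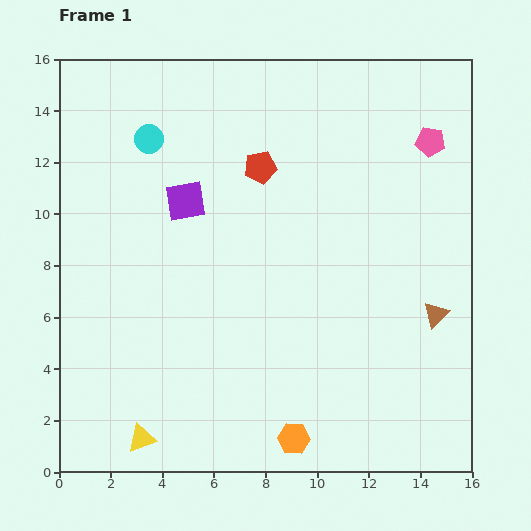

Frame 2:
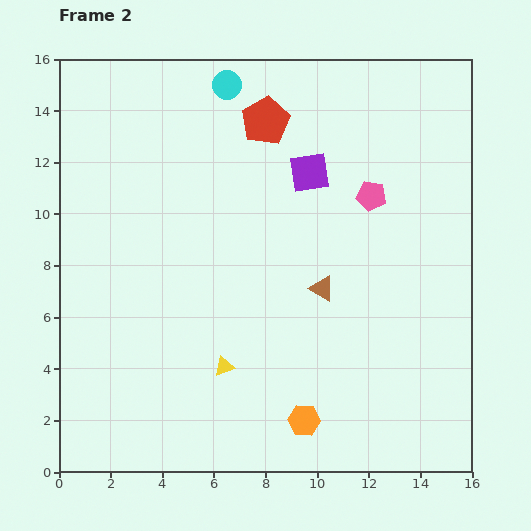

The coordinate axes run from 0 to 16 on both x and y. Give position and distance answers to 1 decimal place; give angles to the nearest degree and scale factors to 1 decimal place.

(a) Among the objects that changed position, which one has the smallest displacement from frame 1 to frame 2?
the orange hexagon

(moved 0.8)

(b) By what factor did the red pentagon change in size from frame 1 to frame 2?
1.5×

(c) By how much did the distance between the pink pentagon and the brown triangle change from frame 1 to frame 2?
-2.6

Distance in frame 1: 6.7. Distance in frame 2: 4.1.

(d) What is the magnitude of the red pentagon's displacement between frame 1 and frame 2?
1.8

The red pentagon moved from (7.8, 11.8) to (8.0, 13.6), a distance of √(0.2² + 1.8²) ≈ 1.8.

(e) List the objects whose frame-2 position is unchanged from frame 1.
none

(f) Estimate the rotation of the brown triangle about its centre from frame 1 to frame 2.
46° counter-clockwise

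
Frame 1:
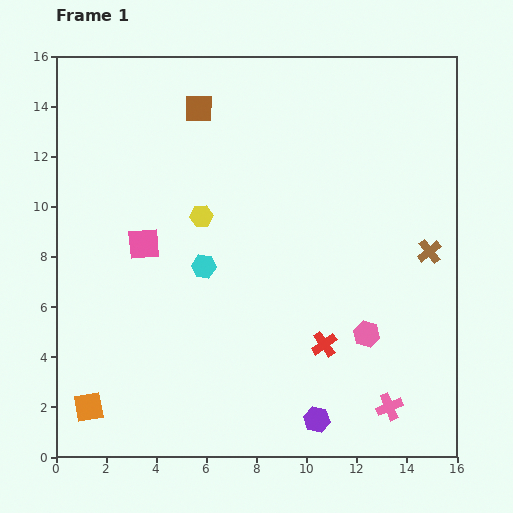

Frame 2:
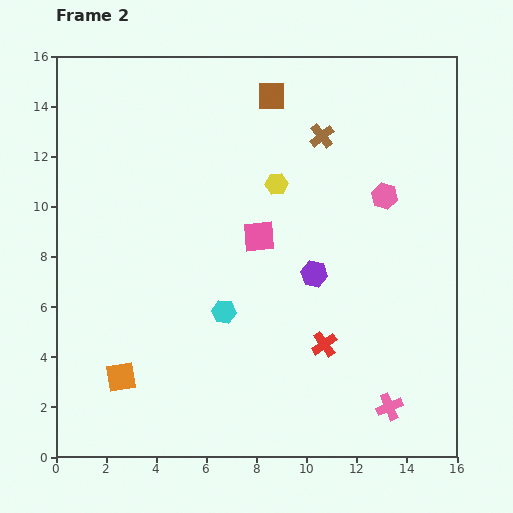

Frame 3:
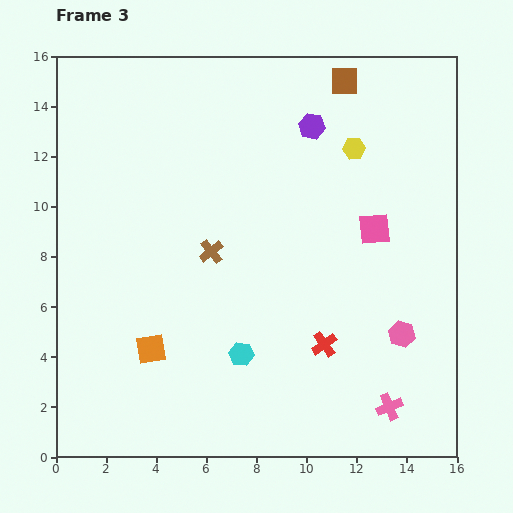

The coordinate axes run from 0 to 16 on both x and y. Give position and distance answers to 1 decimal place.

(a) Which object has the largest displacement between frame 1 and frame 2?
the brown cross

(moved 6.3; next 5.8)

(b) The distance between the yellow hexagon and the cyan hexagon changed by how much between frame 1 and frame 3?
+7.4

Distance in frame 1: 2.0. Distance in frame 3: 9.4.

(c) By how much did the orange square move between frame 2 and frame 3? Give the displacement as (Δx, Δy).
(1.2, 1.1)

The orange square was at (2.6, 3.2) in frame 2 and (3.8, 4.3) in frame 3.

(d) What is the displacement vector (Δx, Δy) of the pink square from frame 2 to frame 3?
(4.6, 0.3)

The pink square was at (8.1, 8.8) in frame 2 and (12.7, 9.1) in frame 3.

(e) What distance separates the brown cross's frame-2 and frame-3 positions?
6.4

The brown cross moved from (10.6, 12.8) to (6.2, 8.2), a distance of √(4.4² + 4.6²) ≈ 6.4.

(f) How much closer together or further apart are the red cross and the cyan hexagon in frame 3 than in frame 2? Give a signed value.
-0.9

Distance in frame 2: 4.2. Distance in frame 3: 3.3.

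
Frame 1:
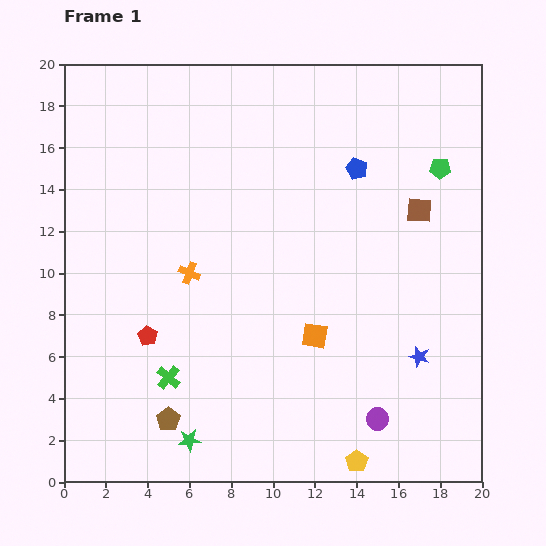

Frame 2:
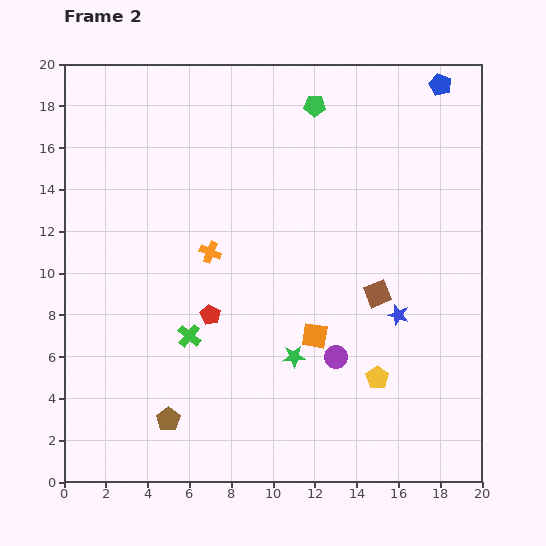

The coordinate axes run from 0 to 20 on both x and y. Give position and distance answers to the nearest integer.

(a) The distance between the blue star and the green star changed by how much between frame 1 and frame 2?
-7

Distance in frame 1: 12. Distance in frame 2: 5.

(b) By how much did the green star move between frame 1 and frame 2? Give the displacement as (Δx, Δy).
(5, 4)

The green star was at (6, 2) in frame 1 and (11, 6) in frame 2.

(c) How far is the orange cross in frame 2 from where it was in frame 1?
1

The orange cross moved from (6, 10) to (7, 11), a distance of √(1² + 1²) ≈ 1.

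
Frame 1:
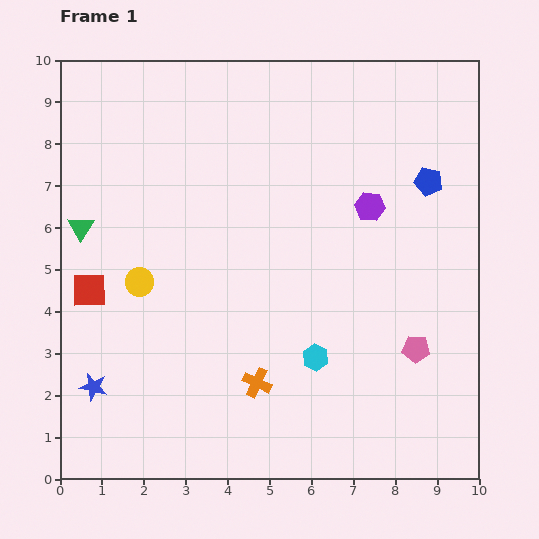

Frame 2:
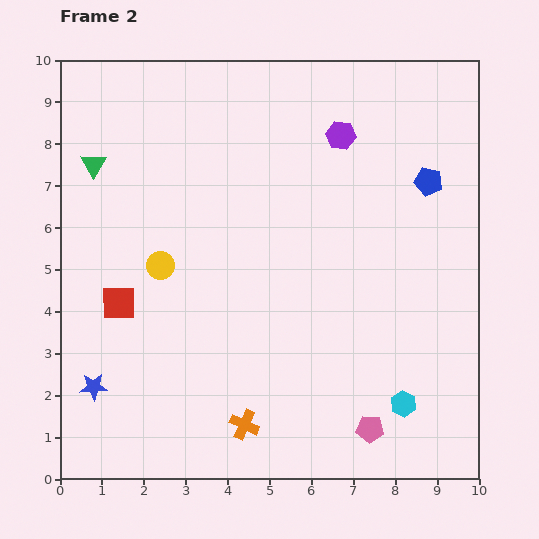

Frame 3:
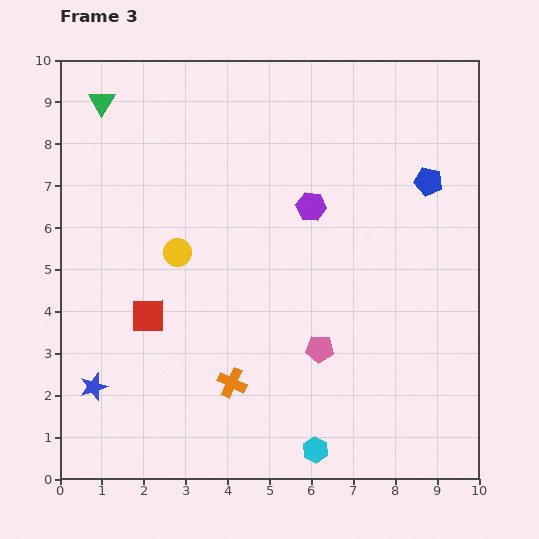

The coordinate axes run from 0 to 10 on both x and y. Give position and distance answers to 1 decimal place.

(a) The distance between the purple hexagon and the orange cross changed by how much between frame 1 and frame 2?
+2.3

Distance in frame 1: 5.0. Distance in frame 2: 7.3.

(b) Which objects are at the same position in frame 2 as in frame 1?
the blue pentagon, the blue star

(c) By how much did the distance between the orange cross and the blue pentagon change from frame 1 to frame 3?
+0.4

Distance in frame 1: 6.3. Distance in frame 3: 6.7.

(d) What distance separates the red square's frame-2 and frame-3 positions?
0.8

The red square moved from (1.4, 4.2) to (2.1, 3.9), a distance of √(0.7² + 0.3²) ≈ 0.8.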